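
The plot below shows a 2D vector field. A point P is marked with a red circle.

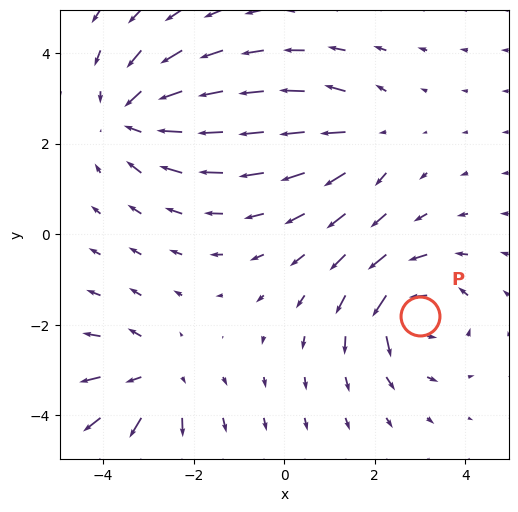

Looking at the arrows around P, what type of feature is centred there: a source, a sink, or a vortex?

vortex

At P (3.0, -1.8) the arrows circulate counterclockwise. Divergence ≈0, curl about +5 — near-zero divergence with nonzero curl is a vortex.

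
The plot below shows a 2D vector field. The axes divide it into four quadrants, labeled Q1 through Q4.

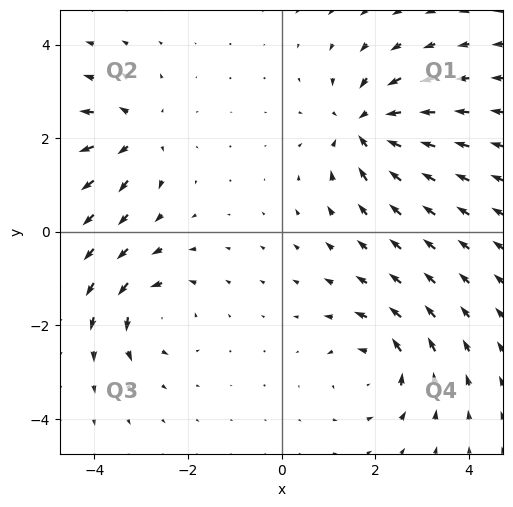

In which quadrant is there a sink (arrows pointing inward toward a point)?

The sink sits at approximately (1.8, 2.2), which lies in quadrant Q1. The divergence there is about -5, negative as expected for a sink.

Q1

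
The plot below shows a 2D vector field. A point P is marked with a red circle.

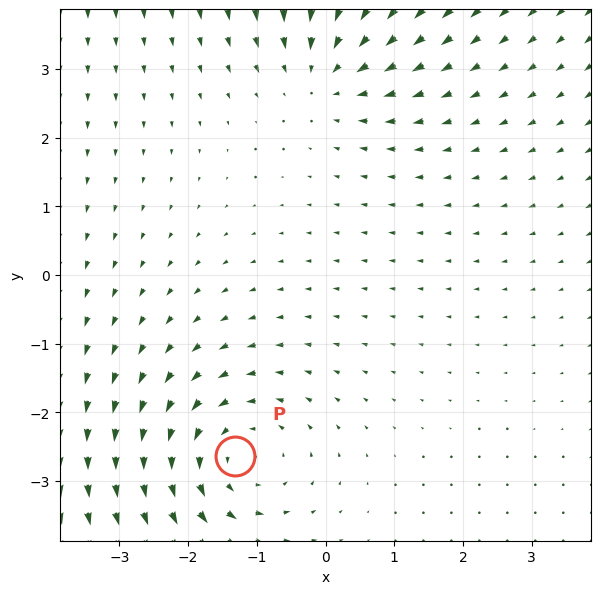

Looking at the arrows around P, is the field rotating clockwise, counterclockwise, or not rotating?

counterclockwise

Near P at (-1.3, -2.6) the arrows circulate counterclockwise. The curl (z-component) there is about +3; positive curl means counterclockwise rotation.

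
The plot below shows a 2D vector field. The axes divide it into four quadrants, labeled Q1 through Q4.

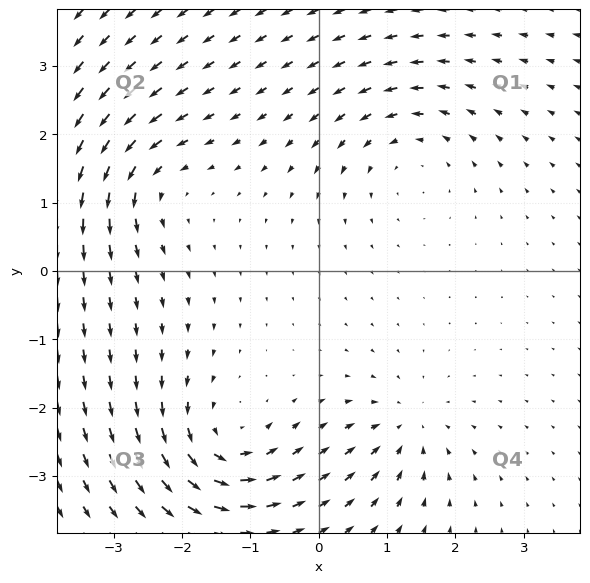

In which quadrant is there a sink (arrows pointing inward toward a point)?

The sink sits at approximately (1.3, -2.3), which lies in quadrant Q4. The divergence there is about -4, negative as expected for a sink.

Q4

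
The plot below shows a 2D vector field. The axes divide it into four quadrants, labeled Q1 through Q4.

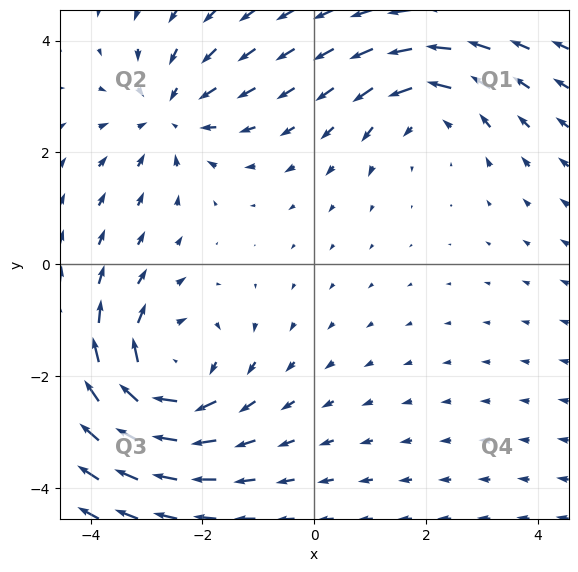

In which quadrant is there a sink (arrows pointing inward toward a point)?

Q2

The sink sits at approximately (-2.6, 2.7), which lies in quadrant Q2. The divergence there is about -3, negative as expected for a sink.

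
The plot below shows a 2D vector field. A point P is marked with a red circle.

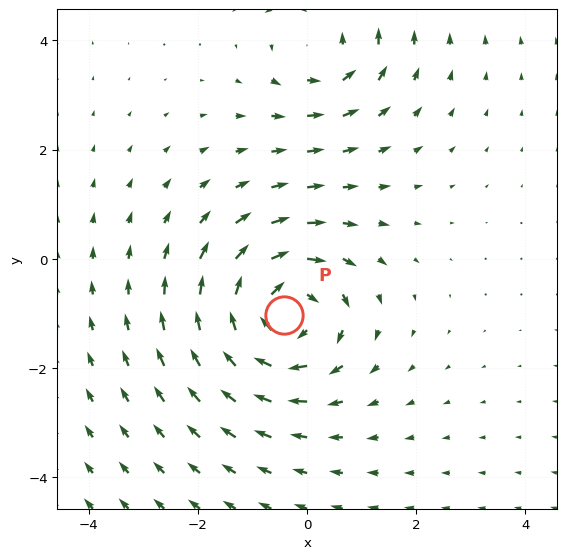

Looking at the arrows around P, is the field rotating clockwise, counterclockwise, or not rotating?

clockwise

Near P at (-0.4, -1.0) the arrows circulate clockwise. The curl (z-component) there is about -5; negative curl means clockwise rotation.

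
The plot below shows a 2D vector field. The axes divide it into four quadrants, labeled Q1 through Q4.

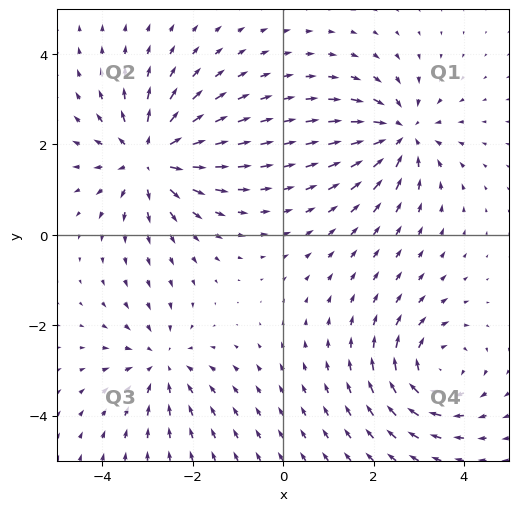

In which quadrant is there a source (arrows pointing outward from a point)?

Q2

The source sits at approximately (-2.9, 1.7), which lies in quadrant Q2. The divergence there is about +5, positive as expected for a source.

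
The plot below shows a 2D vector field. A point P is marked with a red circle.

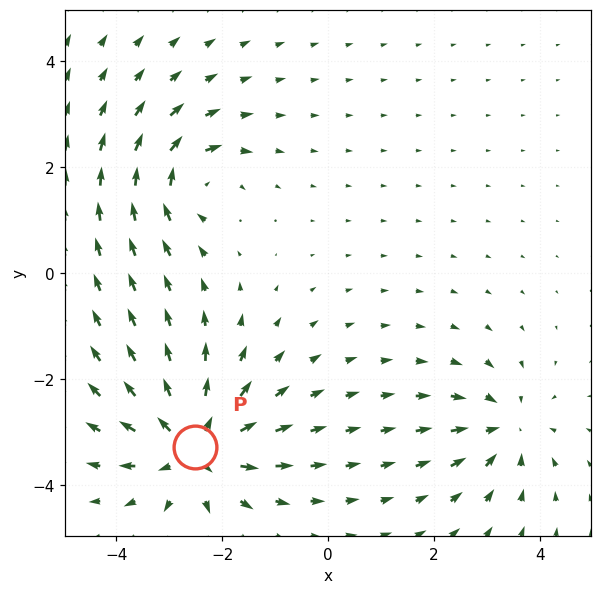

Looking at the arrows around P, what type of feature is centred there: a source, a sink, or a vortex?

At P (-2.5, -3.3) the arrows spread outward. Divergence about +5, curl ≈0 — positive divergence with near-zero curl is a source.

source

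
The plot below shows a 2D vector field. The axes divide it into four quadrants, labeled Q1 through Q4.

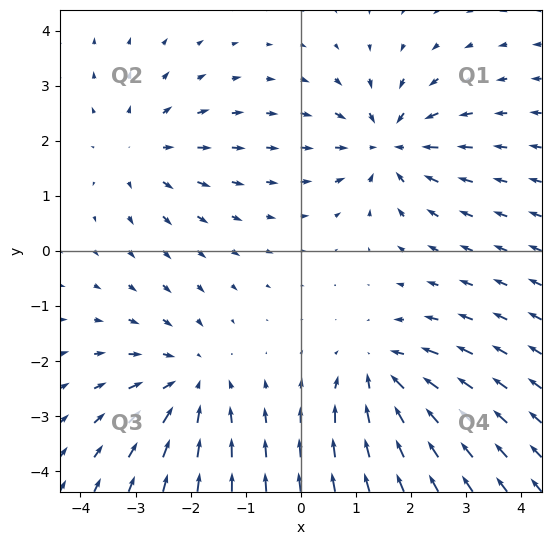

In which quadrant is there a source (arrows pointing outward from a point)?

Q2

The source sits at approximately (-2.9, 1.8), which lies in quadrant Q2. The divergence there is about +3, positive as expected for a source.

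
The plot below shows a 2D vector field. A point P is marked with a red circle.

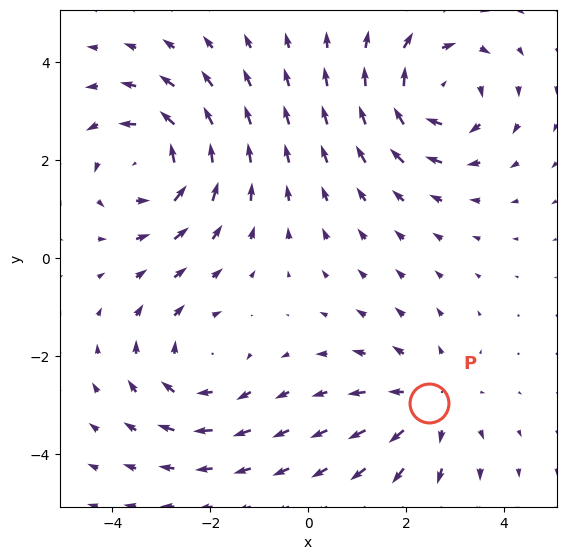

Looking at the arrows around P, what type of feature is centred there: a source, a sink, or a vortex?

source

At P (2.5, -3.0) the arrows spread outward. Divergence about +3, curl ≈0 — positive divergence with near-zero curl is a source.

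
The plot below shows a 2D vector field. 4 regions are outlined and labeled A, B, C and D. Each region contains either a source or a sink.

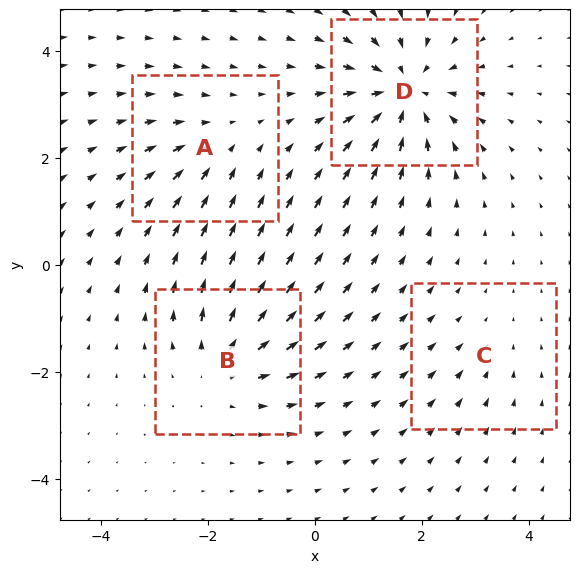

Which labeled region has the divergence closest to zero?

C

Divergence at each region's feature centre — A: about -3, B: about +5, C: about -2, D: about -7. Region C is closest to zero.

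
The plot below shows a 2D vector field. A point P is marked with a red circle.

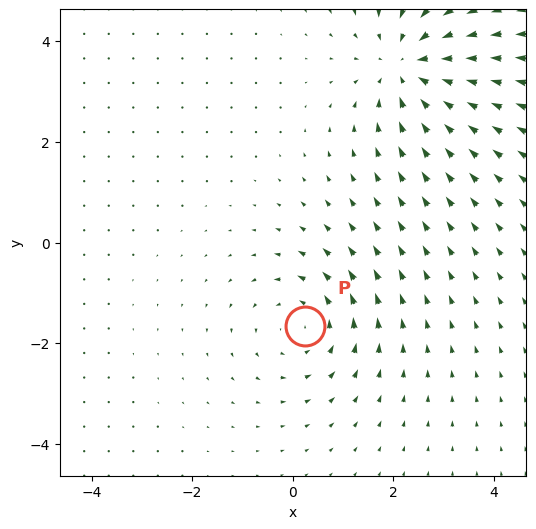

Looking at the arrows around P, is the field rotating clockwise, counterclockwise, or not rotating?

Near P at (0.2, -1.7) the arrows circulate counterclockwise. The curl (z-component) there is about +3; positive curl means counterclockwise rotation.

counterclockwise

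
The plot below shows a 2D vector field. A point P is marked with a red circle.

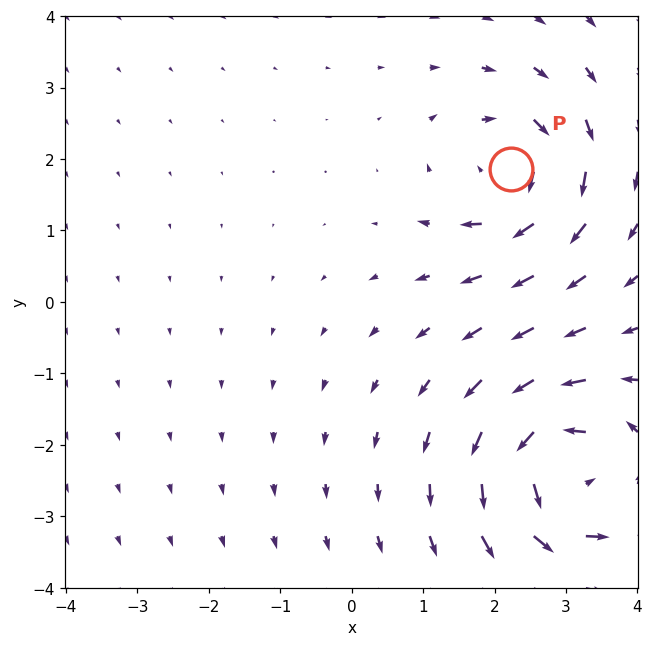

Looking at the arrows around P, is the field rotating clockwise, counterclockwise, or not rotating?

Near P at (2.2, 1.9) the arrows circulate clockwise. The curl (z-component) there is about -4; negative curl means clockwise rotation.

clockwise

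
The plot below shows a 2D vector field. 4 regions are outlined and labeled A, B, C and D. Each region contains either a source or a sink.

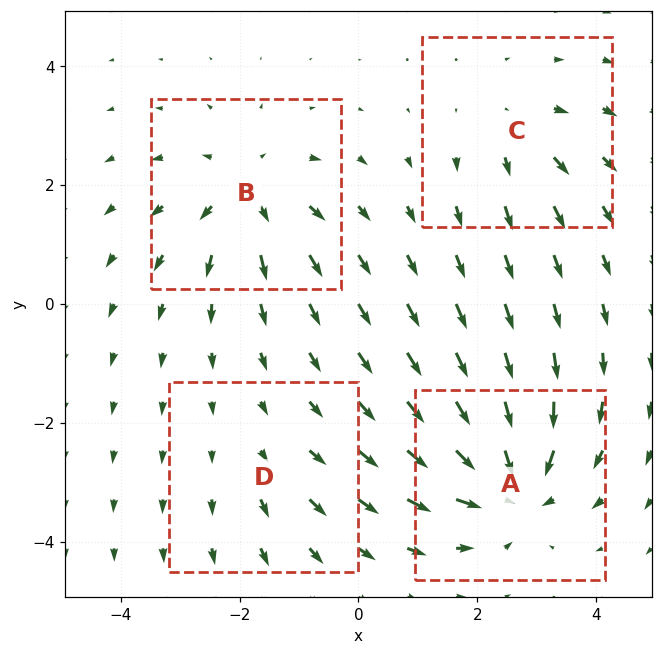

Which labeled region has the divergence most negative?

A

Divergence at each region's feature centre — A: about -7, B: about +5, C: about +3, D: about +2. Region A is most negative.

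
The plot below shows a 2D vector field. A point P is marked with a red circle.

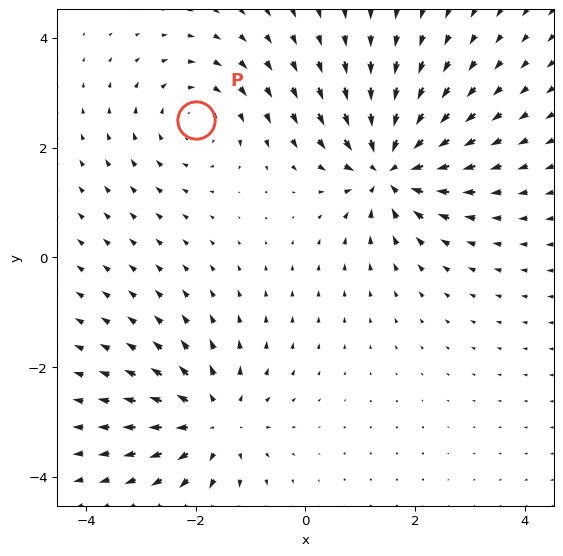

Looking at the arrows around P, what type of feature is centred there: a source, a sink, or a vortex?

At P (-2.0, 2.5) the arrows circulate clockwise. Divergence ≈0, curl about -3 — near-zero divergence with nonzero curl is a vortex.

vortex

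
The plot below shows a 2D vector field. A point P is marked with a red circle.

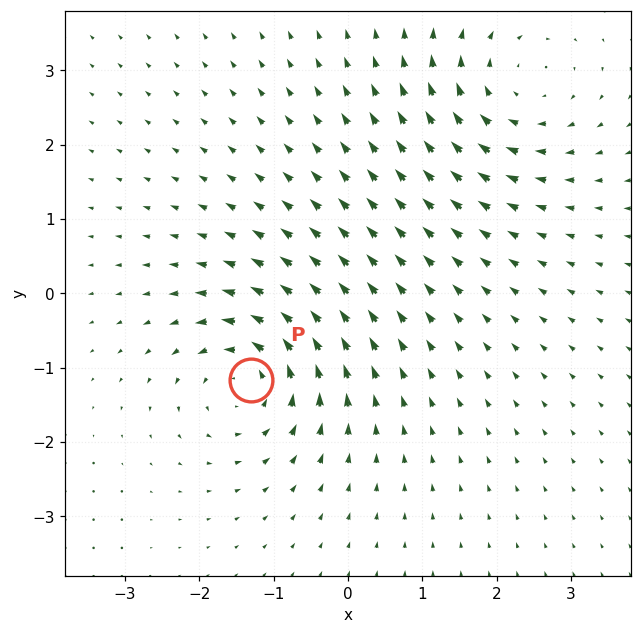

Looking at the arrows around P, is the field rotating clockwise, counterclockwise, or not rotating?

Near P at (-1.3, -1.2) the arrows circulate counterclockwise. The curl (z-component) there is about +5; positive curl means counterclockwise rotation.

counterclockwise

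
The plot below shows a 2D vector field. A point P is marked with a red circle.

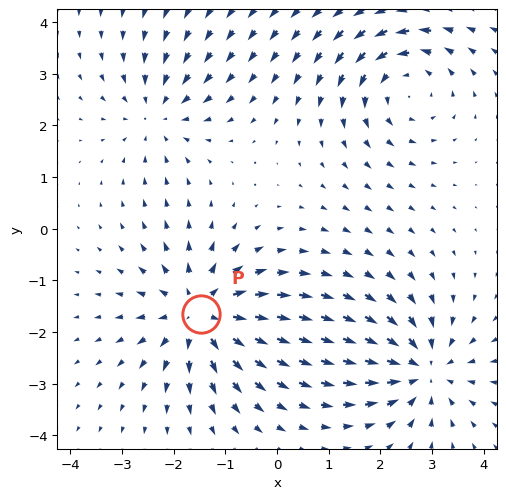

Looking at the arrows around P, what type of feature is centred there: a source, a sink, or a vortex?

At P (-1.5, -1.6) the arrows spread outward. Divergence about +5, curl ≈0 — positive divergence with near-zero curl is a source.

source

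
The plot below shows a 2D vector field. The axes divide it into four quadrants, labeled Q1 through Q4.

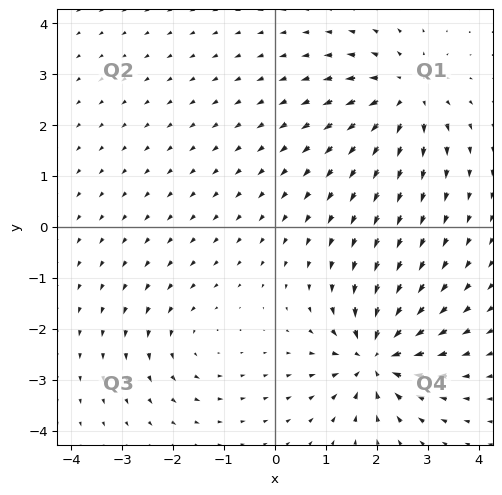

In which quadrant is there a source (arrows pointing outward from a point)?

The source sits at approximately (2.6, 2.6), which lies in quadrant Q1. The divergence there is about +5, positive as expected for a source.

Q1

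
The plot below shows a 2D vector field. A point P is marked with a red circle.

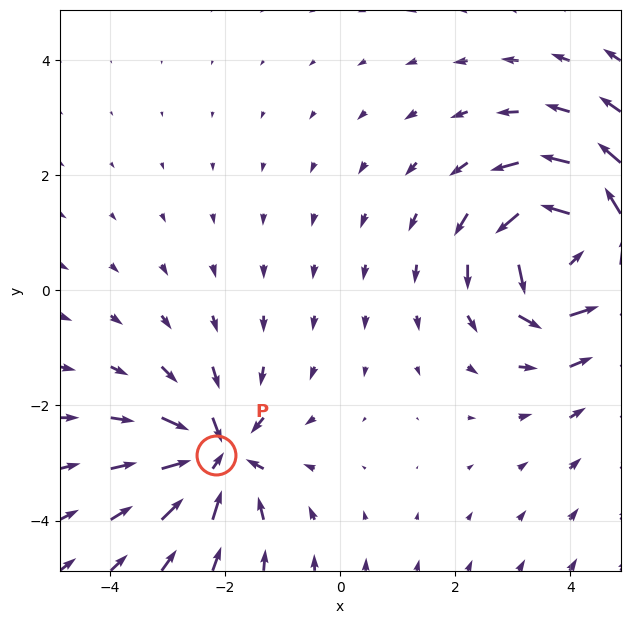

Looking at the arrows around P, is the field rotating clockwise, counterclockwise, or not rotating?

not rotating

Near P at (-2.2, -2.9) the arrows show no circulation. The curl there is ≈0.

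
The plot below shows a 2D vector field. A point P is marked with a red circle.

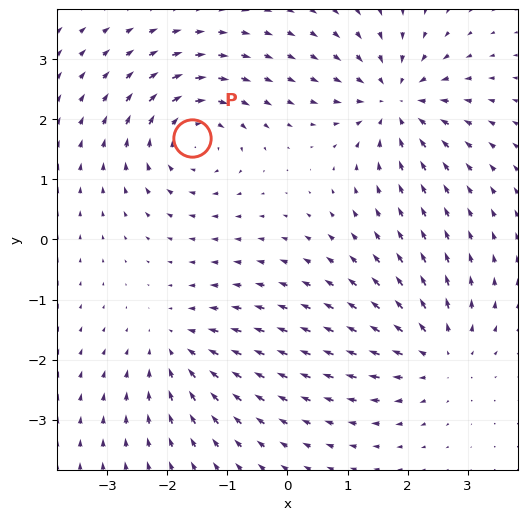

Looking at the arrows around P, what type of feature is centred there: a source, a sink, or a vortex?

vortex

At P (-1.6, 1.7) the arrows circulate clockwise. Divergence ≈0, curl about -5 — near-zero divergence with nonzero curl is a vortex.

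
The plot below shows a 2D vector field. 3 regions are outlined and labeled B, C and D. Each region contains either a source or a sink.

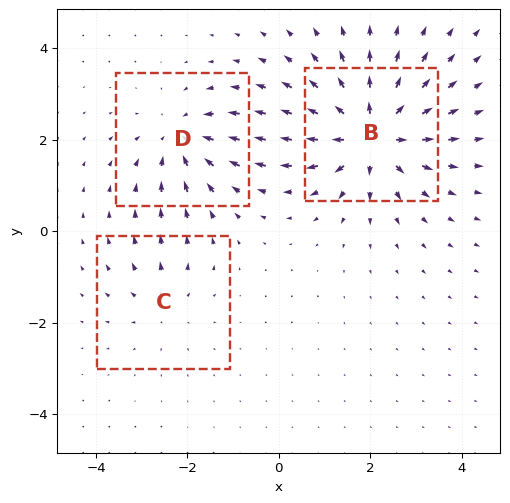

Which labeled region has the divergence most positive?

Divergence at each region's feature centre — B: about +6, C: about +2, D: about -3. Region B is most positive.

B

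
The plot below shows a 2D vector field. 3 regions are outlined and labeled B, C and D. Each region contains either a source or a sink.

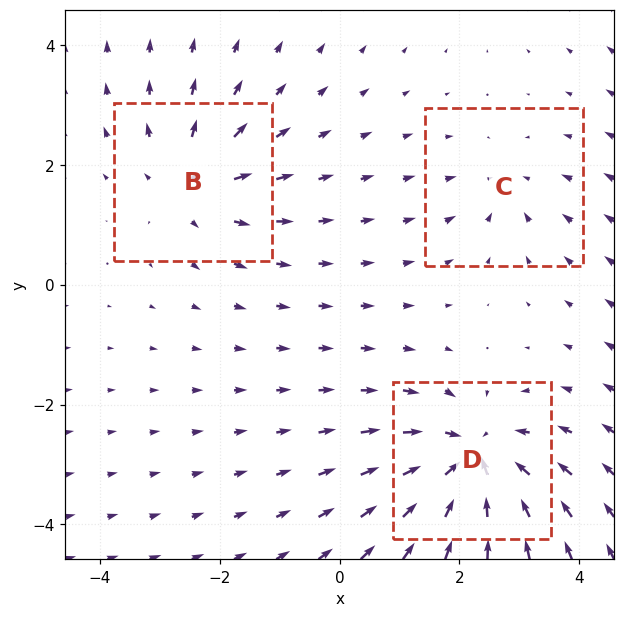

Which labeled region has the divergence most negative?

Divergence at each region's feature centre — B: about +3, C: about -2, D: about -5. Region D is most negative.

D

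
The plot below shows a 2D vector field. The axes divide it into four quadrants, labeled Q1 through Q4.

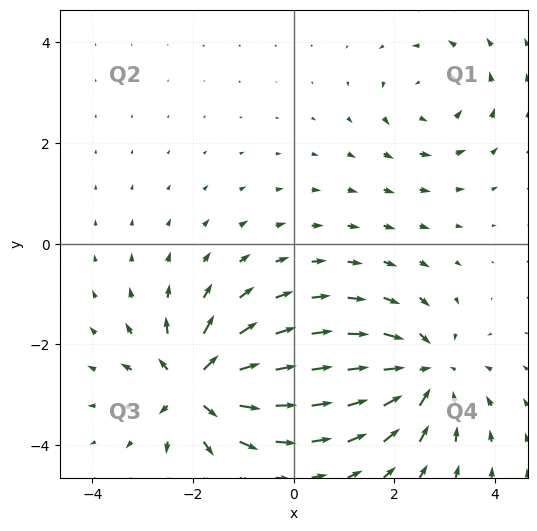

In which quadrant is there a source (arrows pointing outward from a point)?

Q3

The source sits at approximately (-2.0, -2.8), which lies in quadrant Q3. The divergence there is about +7, positive as expected for a source.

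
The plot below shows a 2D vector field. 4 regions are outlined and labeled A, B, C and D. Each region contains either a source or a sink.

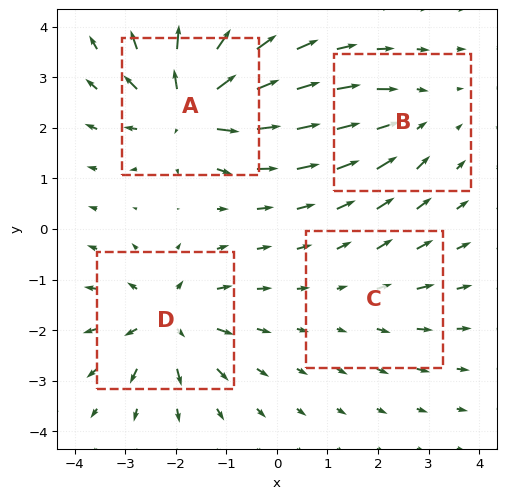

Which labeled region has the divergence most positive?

Divergence at each region's feature centre — A: about +8, B: about -4, C: about +2, D: about +6. Region A is most positive.

A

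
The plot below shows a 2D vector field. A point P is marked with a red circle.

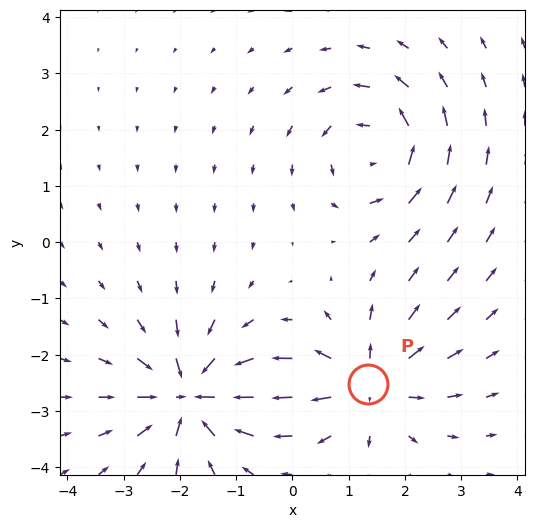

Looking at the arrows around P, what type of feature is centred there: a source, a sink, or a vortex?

At P (1.3, -2.5) the arrows spread outward. Divergence about +4, curl ≈0 — positive divergence with near-zero curl is a source.

source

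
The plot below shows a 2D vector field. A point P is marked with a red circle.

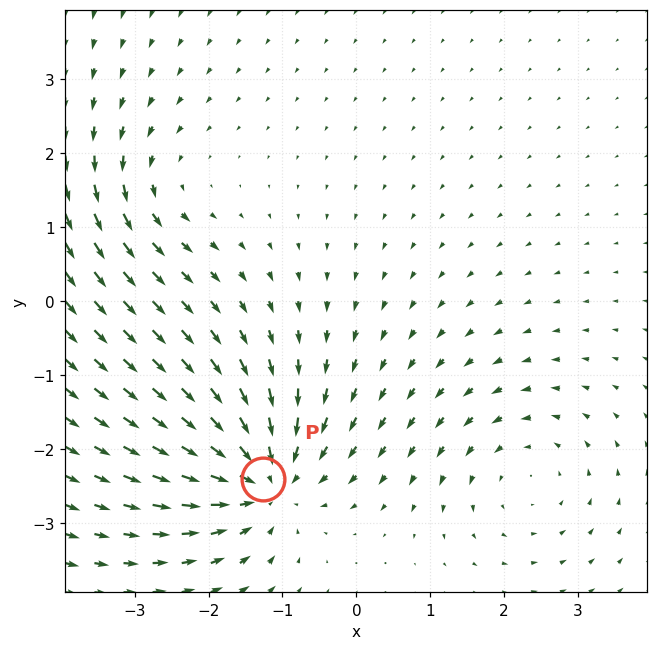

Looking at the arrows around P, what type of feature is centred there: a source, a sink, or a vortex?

At P (-1.3, -2.4) the arrows converge inward. Divergence about -6, curl ≈0 — negative divergence with near-zero curl is a sink.

sink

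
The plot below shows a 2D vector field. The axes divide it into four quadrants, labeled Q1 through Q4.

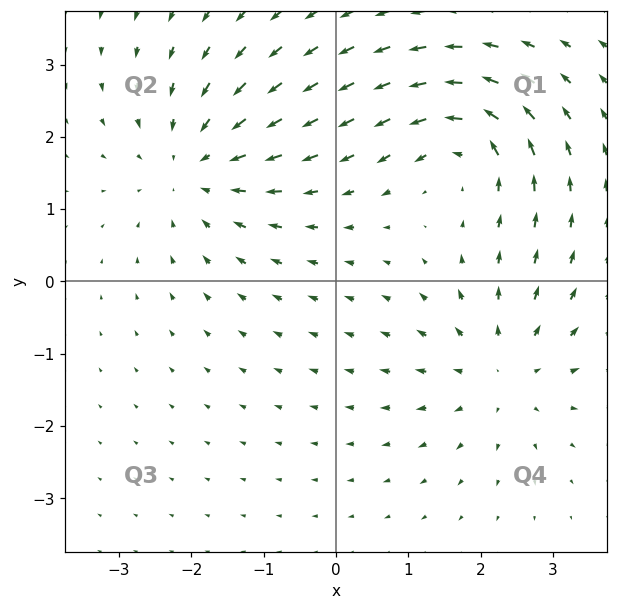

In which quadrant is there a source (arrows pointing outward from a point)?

The source sits at approximately (2.3, -1.2), which lies in quadrant Q4. The divergence there is about +4, positive as expected for a source.

Q4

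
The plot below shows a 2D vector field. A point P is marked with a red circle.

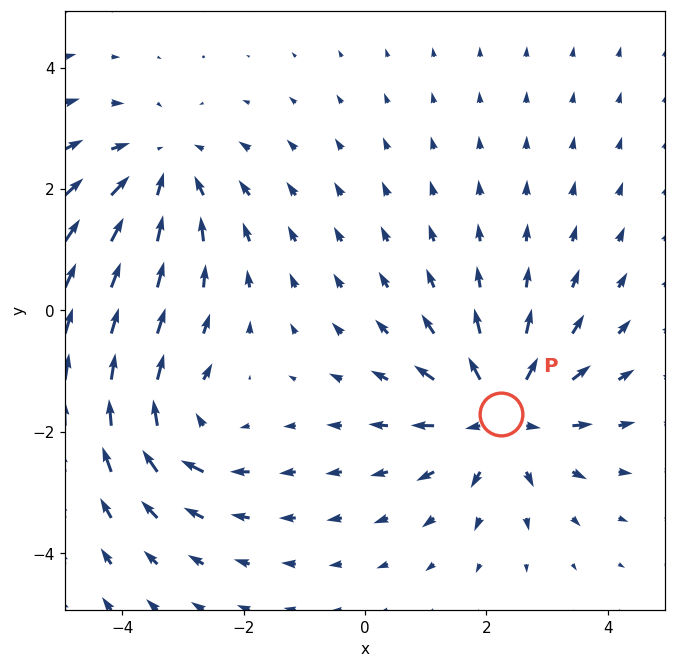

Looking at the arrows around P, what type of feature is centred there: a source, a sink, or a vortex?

source

At P (2.2, -1.7) the arrows spread outward. Divergence about +4, curl ≈0 — positive divergence with near-zero curl is a source.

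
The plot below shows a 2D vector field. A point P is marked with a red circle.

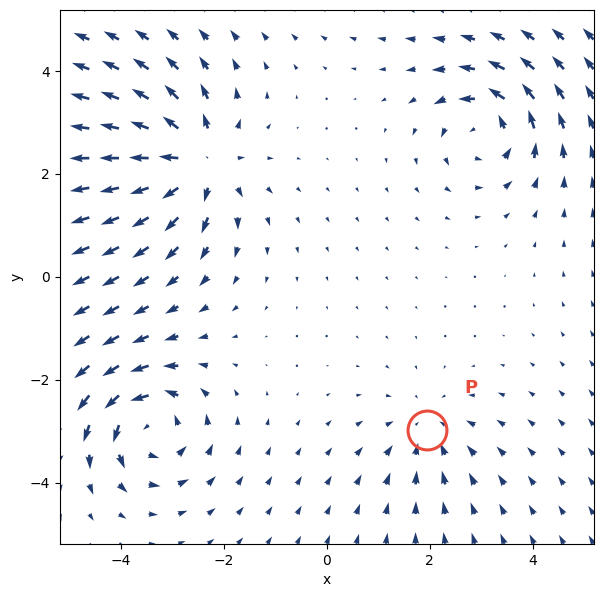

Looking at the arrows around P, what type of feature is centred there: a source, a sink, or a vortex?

At P (2.0, -3.0) the arrows converge inward. Divergence about -3, curl ≈0 — negative divergence with near-zero curl is a sink.

sink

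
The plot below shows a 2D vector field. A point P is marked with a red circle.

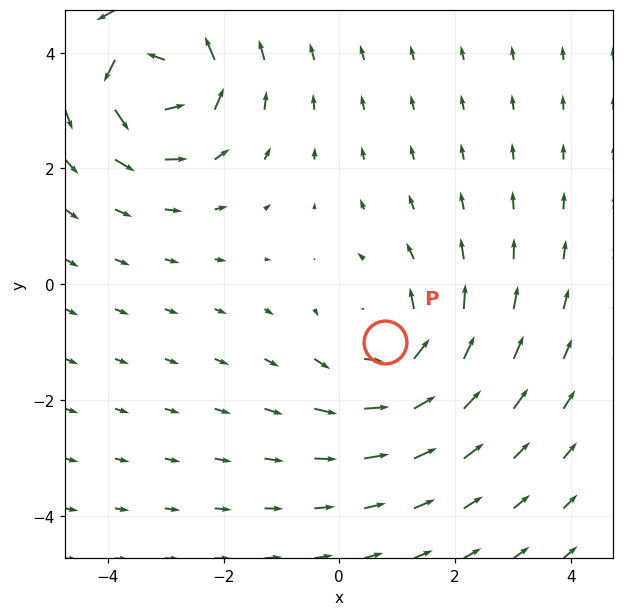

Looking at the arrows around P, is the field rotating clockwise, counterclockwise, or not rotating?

Near P at (0.8, -1.0) the arrows circulate counterclockwise. The curl (z-component) there is about +3; positive curl means counterclockwise rotation.

counterclockwise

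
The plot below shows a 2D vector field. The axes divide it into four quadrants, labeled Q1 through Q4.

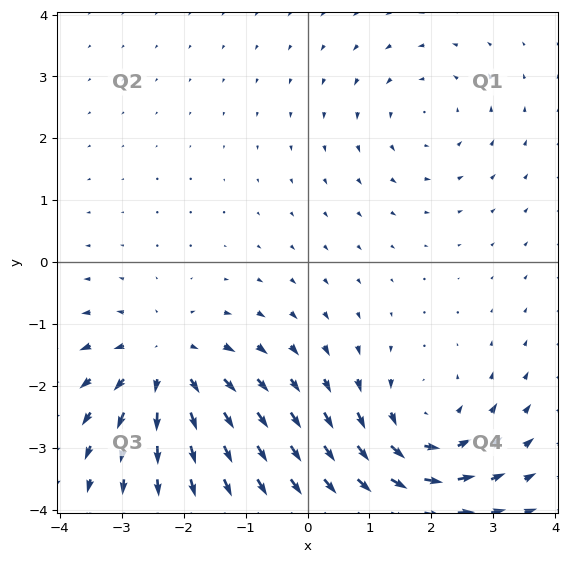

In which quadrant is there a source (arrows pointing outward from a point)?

Q3

The source sits at approximately (-2.3, -1.7), which lies in quadrant Q3. The divergence there is about +5, positive as expected for a source.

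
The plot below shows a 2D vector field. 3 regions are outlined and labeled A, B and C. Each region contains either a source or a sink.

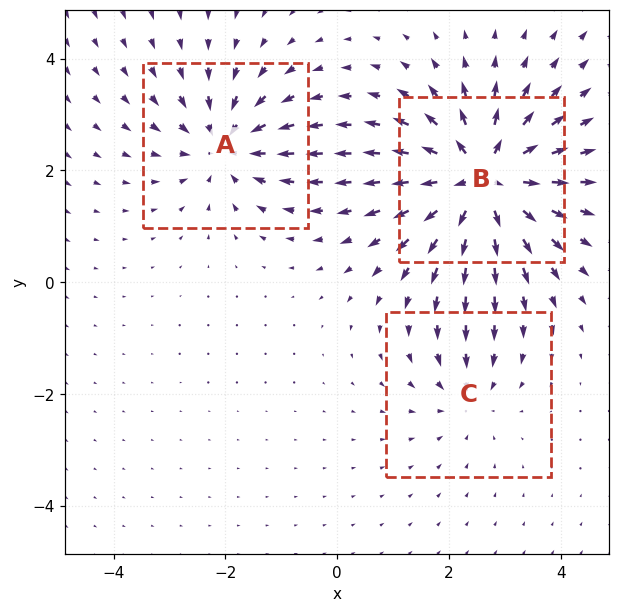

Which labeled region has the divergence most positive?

B

Divergence at each region's feature centre — A: about -4, B: about +6, C: about -2. Region B is most positive.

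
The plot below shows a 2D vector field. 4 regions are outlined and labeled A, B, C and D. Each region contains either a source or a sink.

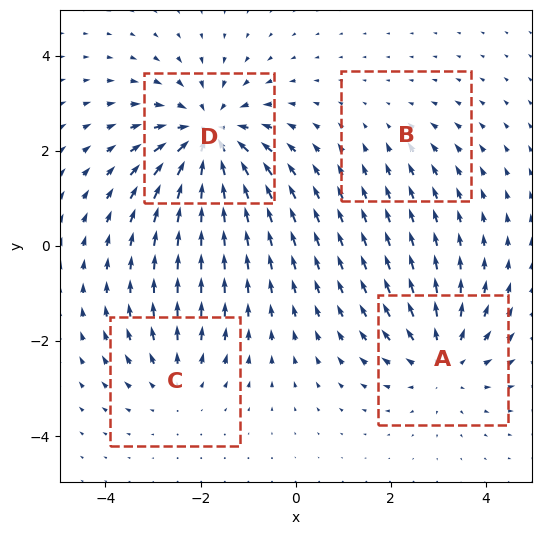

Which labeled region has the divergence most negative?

D

Divergence at each region's feature centre — A: about +4, B: about -2, C: about +3, D: about -6. Region D is most negative.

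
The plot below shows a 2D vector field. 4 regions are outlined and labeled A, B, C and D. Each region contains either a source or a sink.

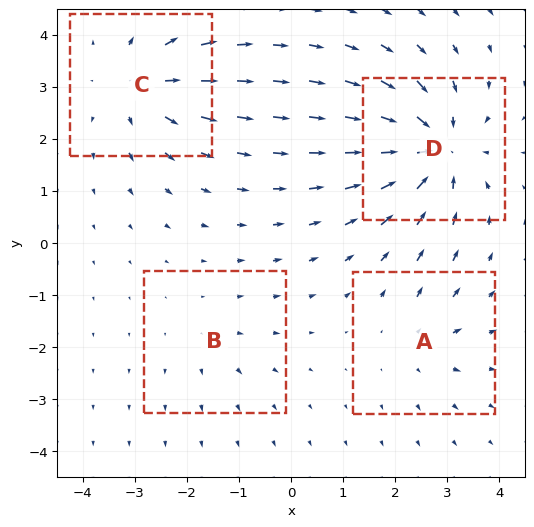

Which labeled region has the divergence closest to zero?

Divergence at each region's feature centre — A: about +3, B: about +2, C: about +5, D: about -8. Region B is closest to zero.

B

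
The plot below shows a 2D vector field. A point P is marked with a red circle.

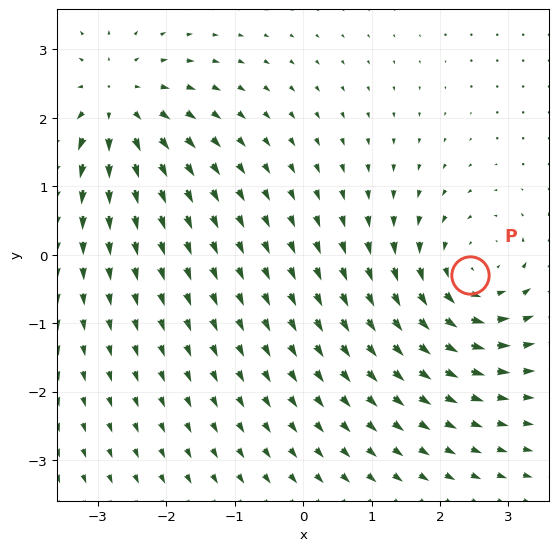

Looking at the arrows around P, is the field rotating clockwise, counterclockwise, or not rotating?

Near P at (2.4, -0.3) the arrows circulate counterclockwise. The curl (z-component) there is about +4; positive curl means counterclockwise rotation.

counterclockwise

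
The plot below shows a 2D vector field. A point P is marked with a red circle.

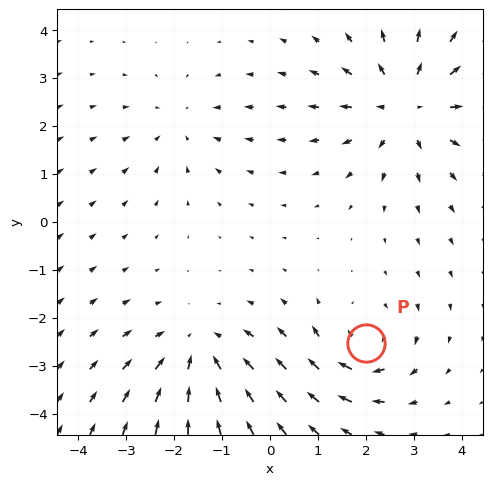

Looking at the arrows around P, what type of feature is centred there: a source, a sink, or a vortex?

At P (2.0, -2.5) the arrows circulate clockwise. Divergence ≈0, curl about -4 — near-zero divergence with nonzero curl is a vortex.

vortex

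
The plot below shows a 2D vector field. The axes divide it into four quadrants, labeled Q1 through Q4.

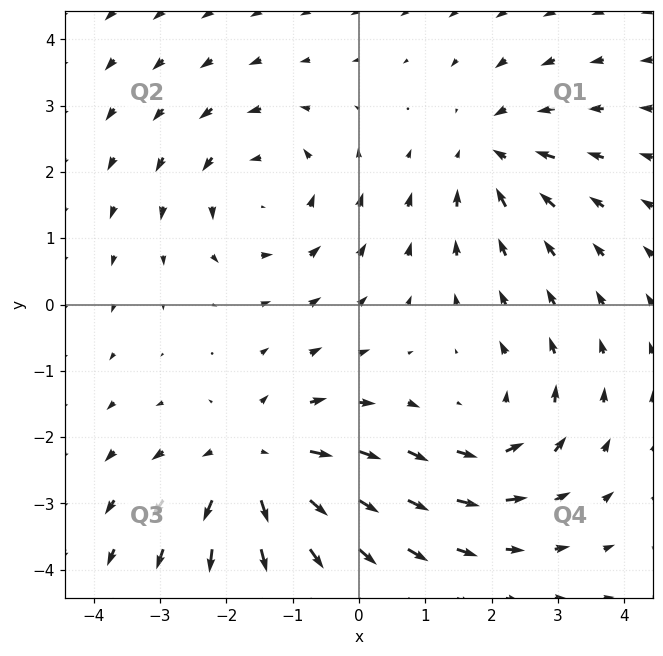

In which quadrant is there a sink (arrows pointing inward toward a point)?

The sink sits at approximately (2.0, 2.3), which lies in quadrant Q1. The divergence there is about -3, negative as expected for a sink.

Q1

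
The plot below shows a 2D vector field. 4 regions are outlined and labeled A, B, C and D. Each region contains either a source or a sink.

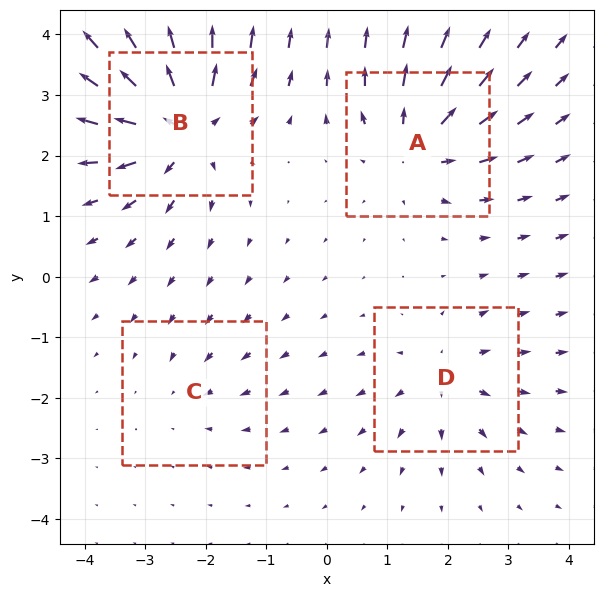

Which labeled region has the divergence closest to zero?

C

Divergence at each region's feature centre — A: about +5, B: about +8, C: about -2, D: about +4. Region C is closest to zero.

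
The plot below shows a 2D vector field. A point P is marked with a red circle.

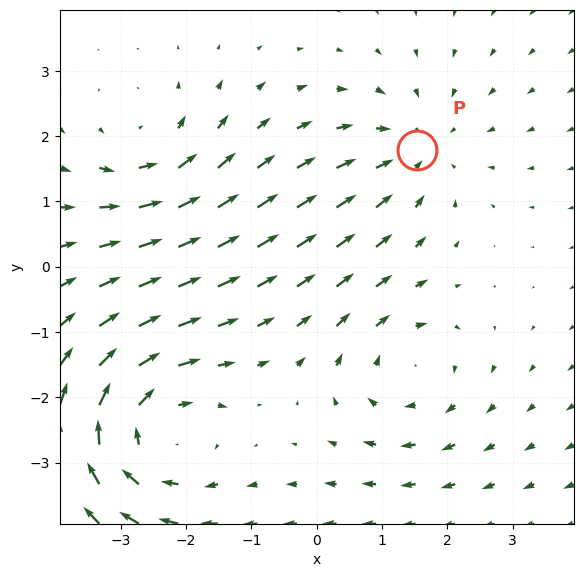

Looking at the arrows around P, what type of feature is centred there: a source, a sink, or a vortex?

At P (1.5, 1.8) the arrows converge inward. Divergence about -3, curl ≈0 — negative divergence with near-zero curl is a sink.

sink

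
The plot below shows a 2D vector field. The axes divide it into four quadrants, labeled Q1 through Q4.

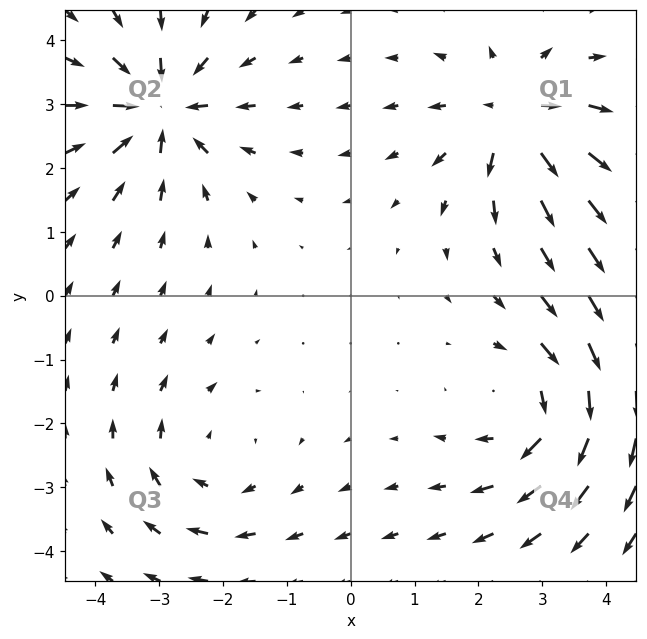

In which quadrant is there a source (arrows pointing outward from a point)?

The source sits at approximately (2.6, 2.8), which lies in quadrant Q1. The divergence there is about +5, positive as expected for a source.

Q1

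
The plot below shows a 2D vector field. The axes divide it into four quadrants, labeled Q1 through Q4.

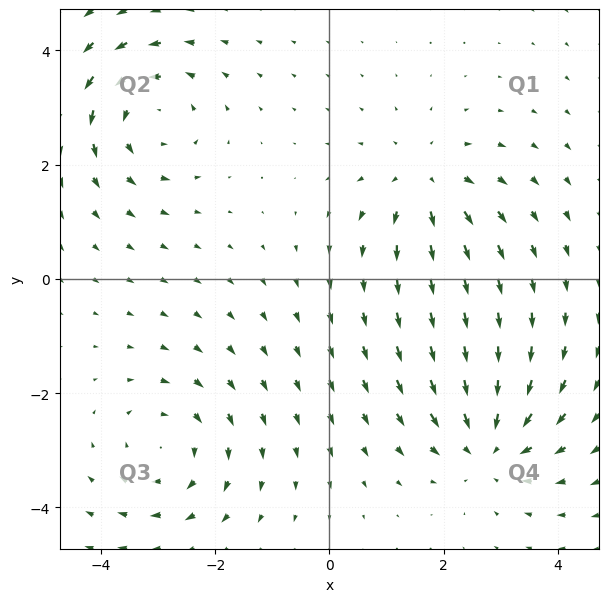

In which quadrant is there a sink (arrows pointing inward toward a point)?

Q4

The sink sits at approximately (2.8, -2.9), which lies in quadrant Q4. The divergence there is about -4, negative as expected for a sink.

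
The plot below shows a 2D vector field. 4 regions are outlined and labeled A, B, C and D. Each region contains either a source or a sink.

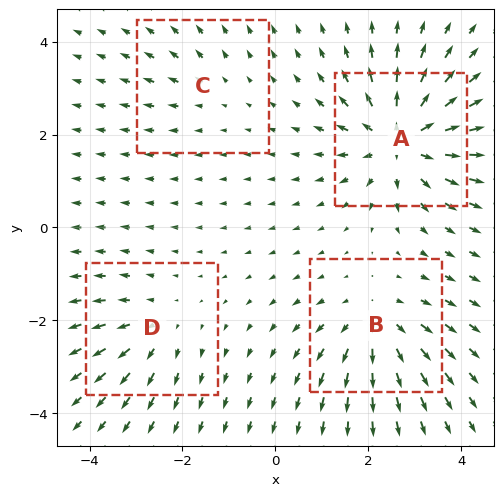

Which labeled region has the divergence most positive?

Divergence at each region's feature centre — A: about +7, B: about +5, C: about +2, D: about +3. Region A is most positive.

A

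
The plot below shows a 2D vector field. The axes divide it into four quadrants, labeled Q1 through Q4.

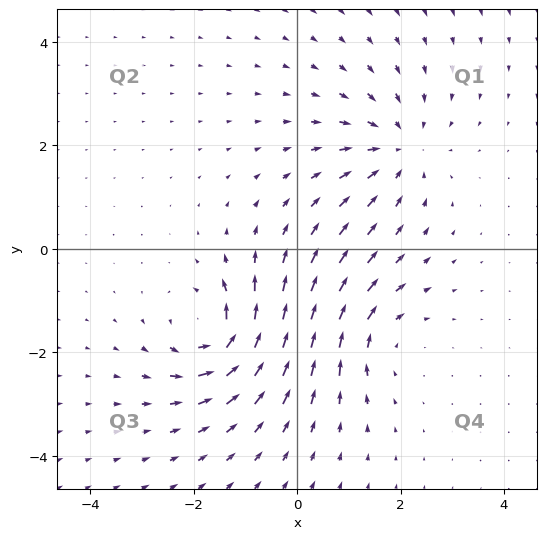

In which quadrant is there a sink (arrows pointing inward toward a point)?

Q1

The sink sits at approximately (2.0, 1.9), which lies in quadrant Q1. The divergence there is about -4, negative as expected for a sink.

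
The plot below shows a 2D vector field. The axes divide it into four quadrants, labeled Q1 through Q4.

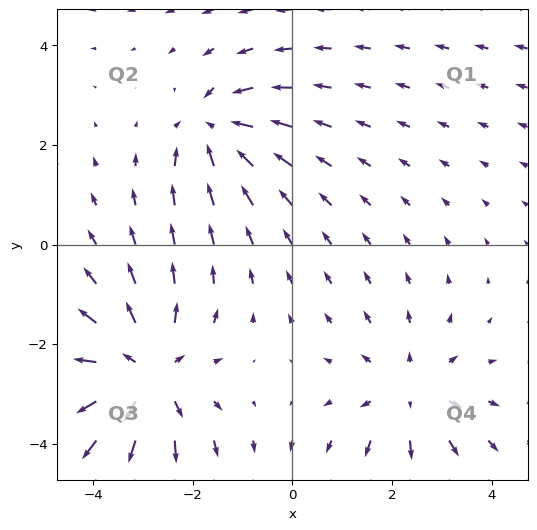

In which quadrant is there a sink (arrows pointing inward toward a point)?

The sink sits at approximately (-1.5, 2.3), which lies in quadrant Q2. The divergence there is about -5, negative as expected for a sink.

Q2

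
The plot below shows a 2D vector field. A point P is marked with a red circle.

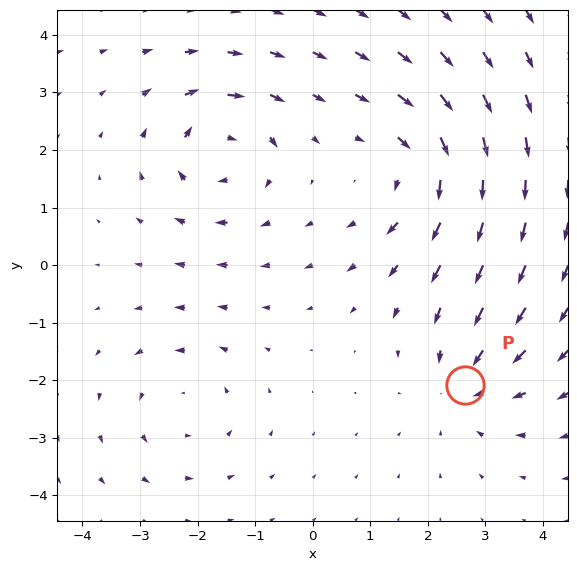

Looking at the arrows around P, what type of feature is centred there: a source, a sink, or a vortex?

At P (2.7, -2.1) the arrows converge inward. Divergence about -4, curl ≈0 — negative divergence with near-zero curl is a sink.

sink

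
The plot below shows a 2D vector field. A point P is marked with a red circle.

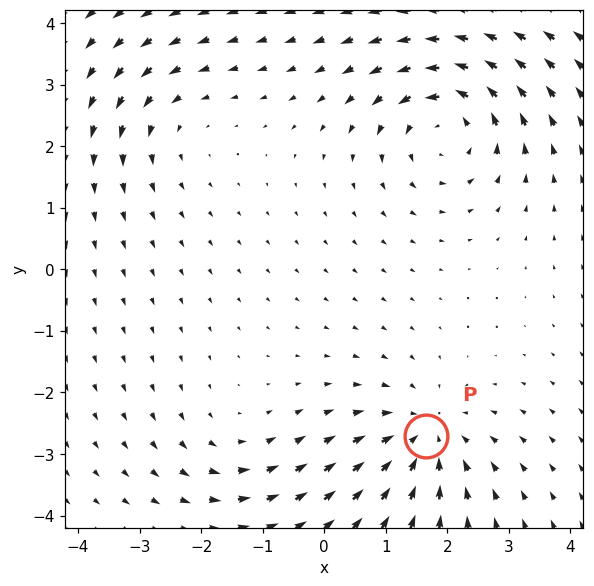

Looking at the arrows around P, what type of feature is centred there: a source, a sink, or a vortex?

sink

At P (1.7, -2.7) the arrows converge inward. Divergence about -4, curl ≈0 — negative divergence with near-zero curl is a sink.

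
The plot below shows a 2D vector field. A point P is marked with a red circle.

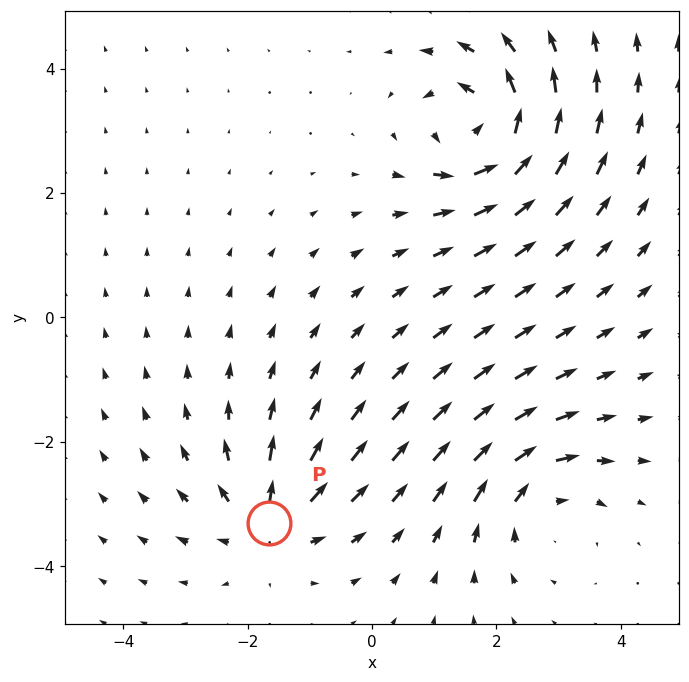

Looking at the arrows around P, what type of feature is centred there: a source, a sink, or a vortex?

At P (-1.7, -3.3) the arrows spread outward. Divergence about +3, curl ≈0 — positive divergence with near-zero curl is a source.

source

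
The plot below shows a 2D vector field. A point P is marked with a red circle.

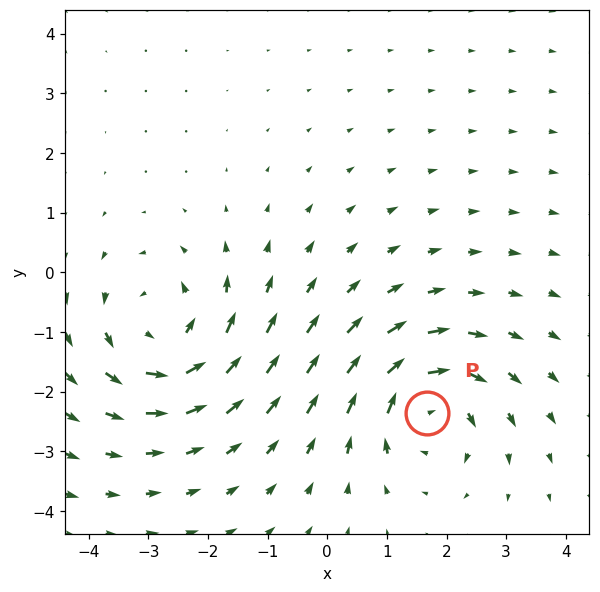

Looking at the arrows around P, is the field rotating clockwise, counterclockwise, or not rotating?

Near P at (1.7, -2.4) the arrows circulate clockwise. The curl (z-component) there is about -3; negative curl means clockwise rotation.

clockwise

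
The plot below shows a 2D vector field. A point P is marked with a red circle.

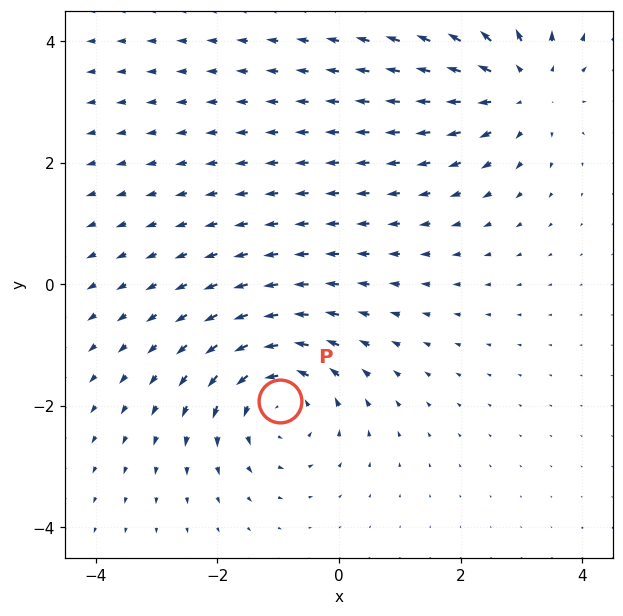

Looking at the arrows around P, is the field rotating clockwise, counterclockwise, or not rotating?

Near P at (-1.0, -1.9) the arrows circulate counterclockwise. The curl (z-component) there is about +5; positive curl means counterclockwise rotation.

counterclockwise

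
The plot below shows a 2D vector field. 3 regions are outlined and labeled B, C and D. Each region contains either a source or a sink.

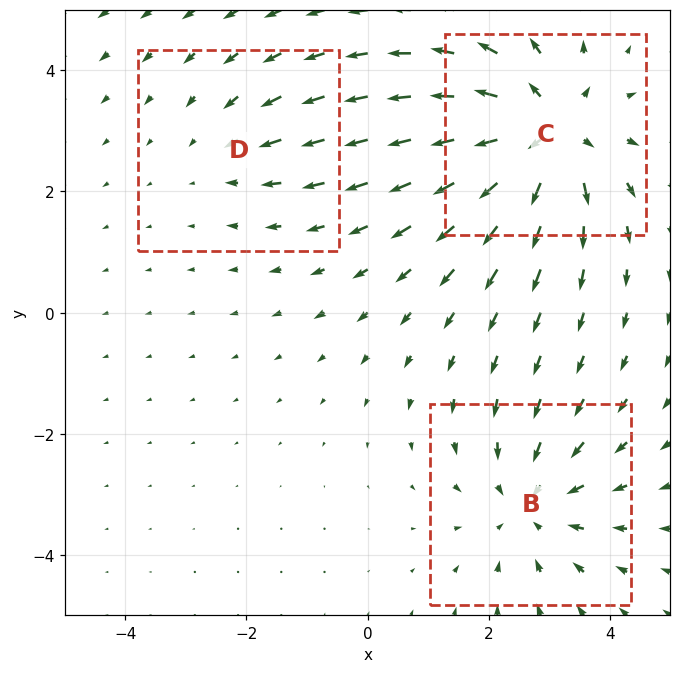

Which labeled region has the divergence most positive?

C

Divergence at each region's feature centre — B: about -3, C: about +4, D: about -2. Region C is most positive.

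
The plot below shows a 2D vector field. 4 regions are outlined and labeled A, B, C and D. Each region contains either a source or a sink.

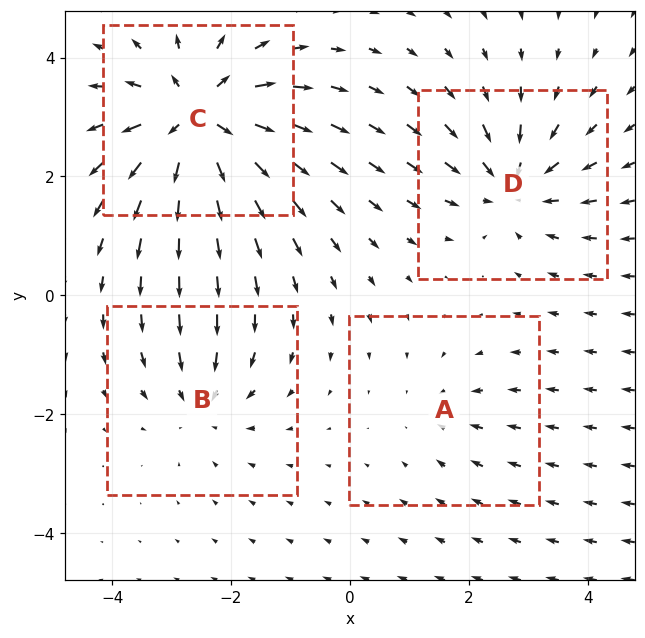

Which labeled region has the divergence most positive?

C

Divergence at each region's feature centre — A: about -2, B: about -4, C: about +8, D: about -5. Region C is most positive.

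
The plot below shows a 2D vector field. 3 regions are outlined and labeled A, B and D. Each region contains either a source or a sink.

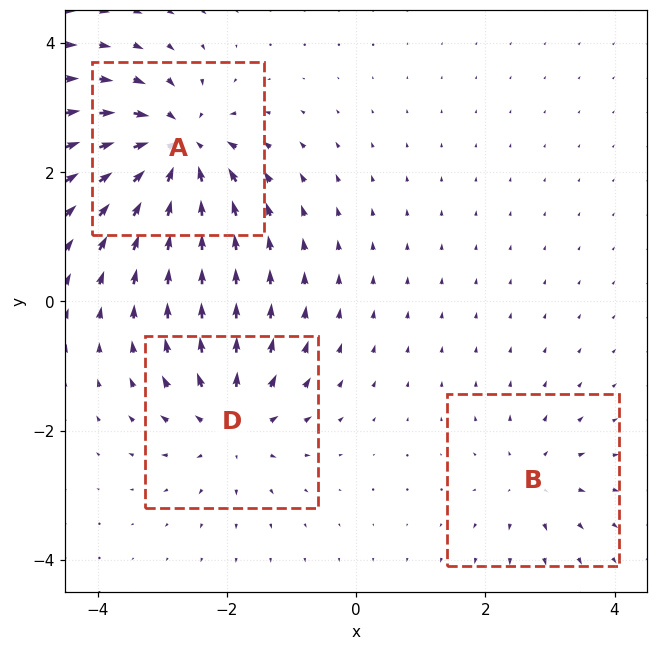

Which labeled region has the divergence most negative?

A

Divergence at each region's feature centre — A: about -6, B: about +3, D: about +4. Region A is most negative.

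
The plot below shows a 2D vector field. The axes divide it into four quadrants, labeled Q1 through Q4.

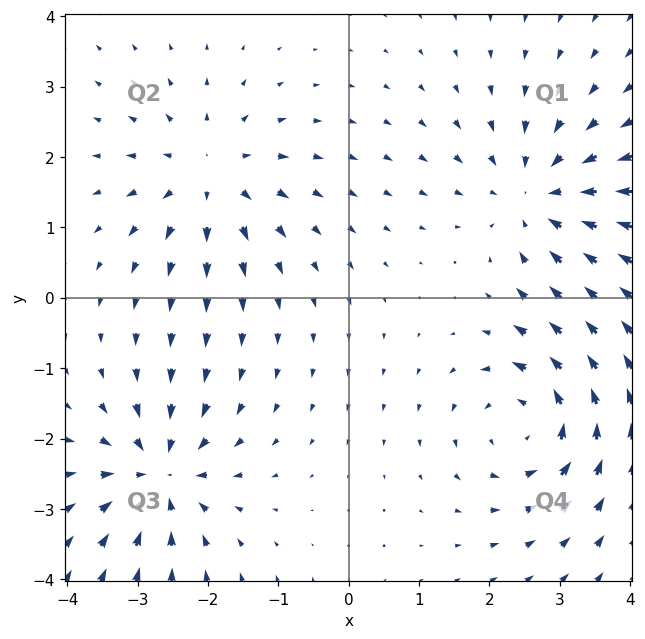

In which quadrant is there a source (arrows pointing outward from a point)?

The source sits at approximately (-2.0, 1.7), which lies in quadrant Q2. The divergence there is about +4, positive as expected for a source.

Q2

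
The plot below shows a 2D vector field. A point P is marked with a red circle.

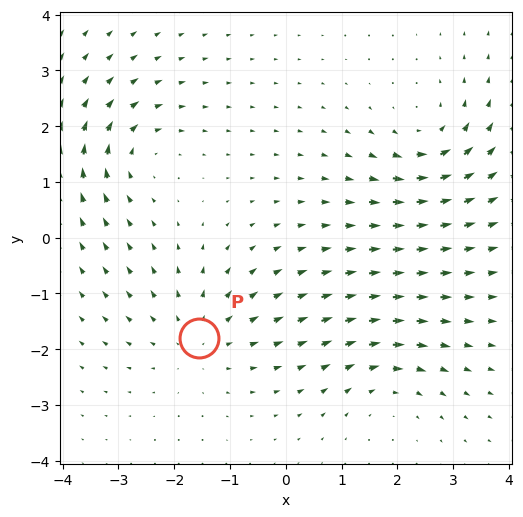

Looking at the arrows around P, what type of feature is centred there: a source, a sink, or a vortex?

source

At P (-1.6, -1.8) the arrows spread outward. Divergence about +4, curl ≈0 — positive divergence with near-zero curl is a source.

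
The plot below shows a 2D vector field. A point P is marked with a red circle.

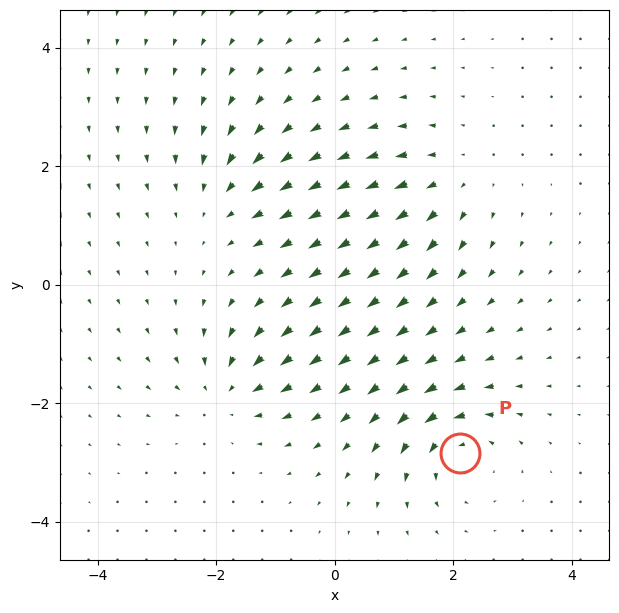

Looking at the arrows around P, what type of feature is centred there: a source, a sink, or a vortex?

At P (2.1, -2.8) the arrows circulate counterclockwise. Divergence ≈0, curl about +6 — near-zero divergence with nonzero curl is a vortex.

vortex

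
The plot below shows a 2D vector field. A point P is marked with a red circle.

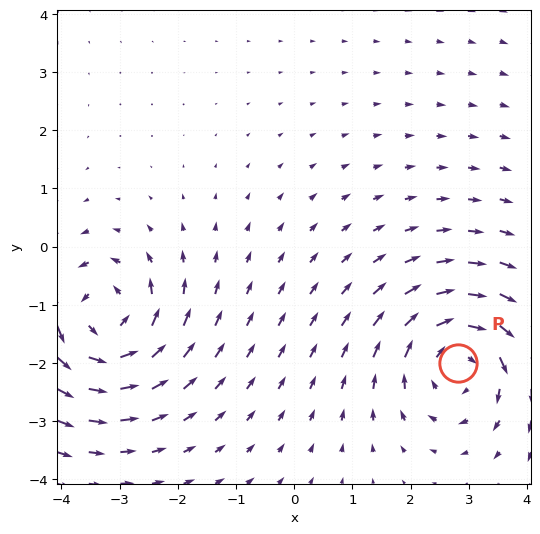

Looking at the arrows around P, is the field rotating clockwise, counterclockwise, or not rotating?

clockwise

Near P at (2.8, -2.0) the arrows circulate clockwise. The curl (z-component) there is about -3; negative curl means clockwise rotation.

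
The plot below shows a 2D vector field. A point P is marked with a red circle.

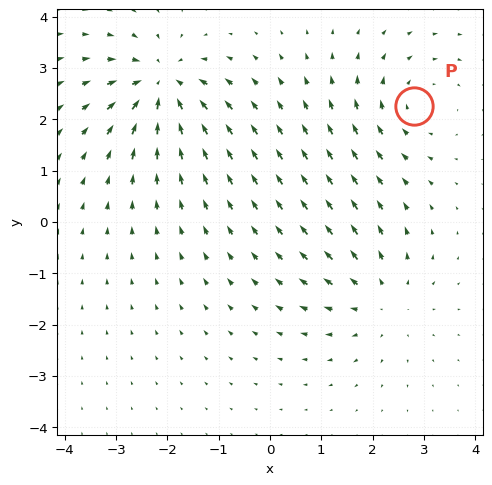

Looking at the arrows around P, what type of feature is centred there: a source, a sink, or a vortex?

vortex

At P (2.8, 2.3) the arrows circulate clockwise. Divergence ≈0, curl about -3 — near-zero divergence with nonzero curl is a vortex.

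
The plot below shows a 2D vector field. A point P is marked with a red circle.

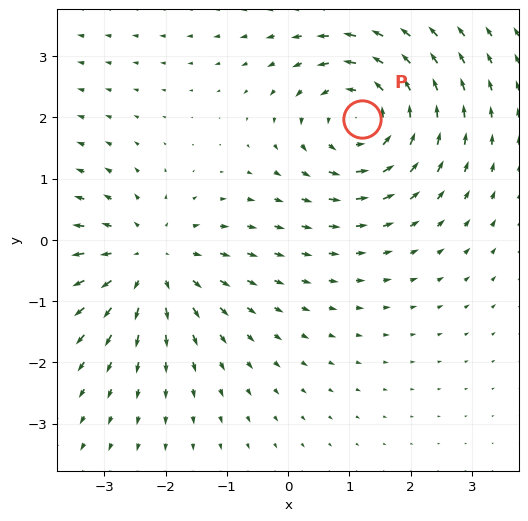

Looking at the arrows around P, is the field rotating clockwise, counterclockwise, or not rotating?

counterclockwise

Near P at (1.2, 2.0) the arrows circulate counterclockwise. The curl (z-component) there is about +5; positive curl means counterclockwise rotation.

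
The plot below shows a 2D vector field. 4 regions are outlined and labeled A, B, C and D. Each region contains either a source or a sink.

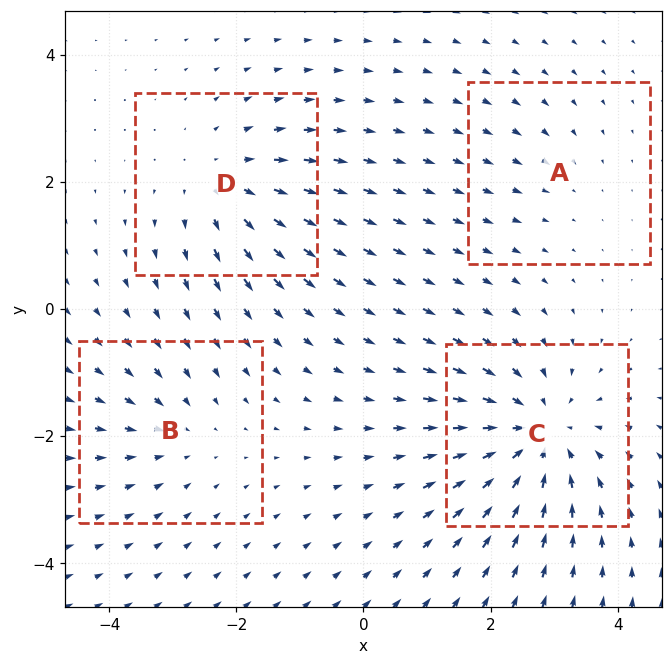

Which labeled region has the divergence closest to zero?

Divergence at each region's feature centre — A: about -2, B: about -3, C: about -6, D: about +4. Region A is closest to zero.

A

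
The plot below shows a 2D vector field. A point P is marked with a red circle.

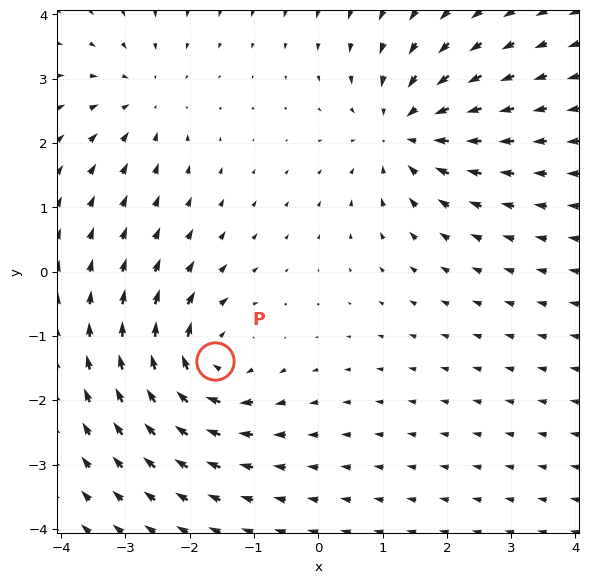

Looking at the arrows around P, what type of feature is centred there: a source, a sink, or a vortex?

vortex

At P (-1.6, -1.4) the arrows circulate clockwise. Divergence ≈0, curl about -5 — near-zero divergence with nonzero curl is a vortex.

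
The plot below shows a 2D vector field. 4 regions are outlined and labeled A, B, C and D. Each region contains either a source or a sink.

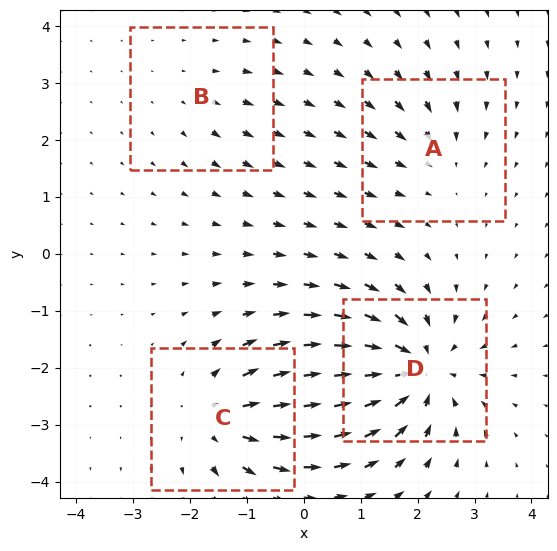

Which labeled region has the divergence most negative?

D

Divergence at each region's feature centre — A: about -3, B: about +2, C: about +5, D: about -7. Region D is most negative.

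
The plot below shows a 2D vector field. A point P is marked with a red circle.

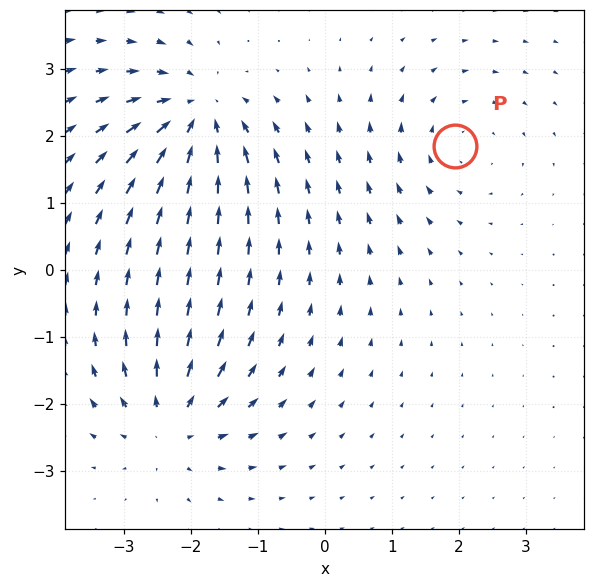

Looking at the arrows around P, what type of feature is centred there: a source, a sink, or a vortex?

vortex

At P (2.0, 1.8) the arrows circulate clockwise. Divergence ≈0, curl about -3 — near-zero divergence with nonzero curl is a vortex.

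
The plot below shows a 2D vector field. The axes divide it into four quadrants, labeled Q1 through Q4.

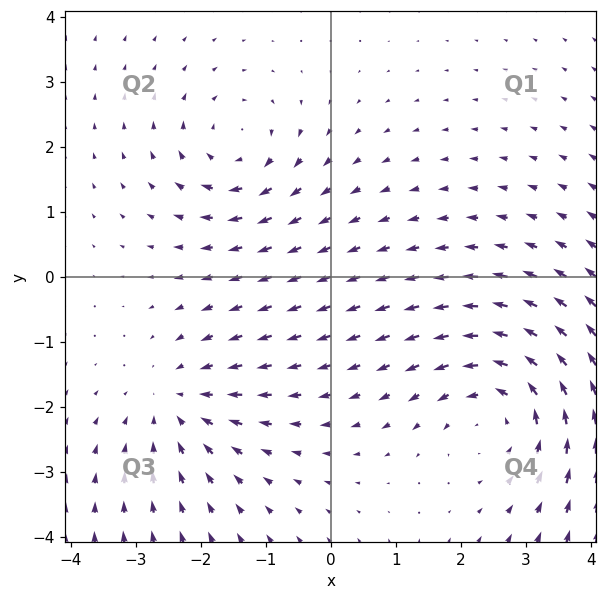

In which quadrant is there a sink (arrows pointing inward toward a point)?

The sink sits at approximately (-2.4, -1.9), which lies in quadrant Q3. The divergence there is about -3, negative as expected for a sink.

Q3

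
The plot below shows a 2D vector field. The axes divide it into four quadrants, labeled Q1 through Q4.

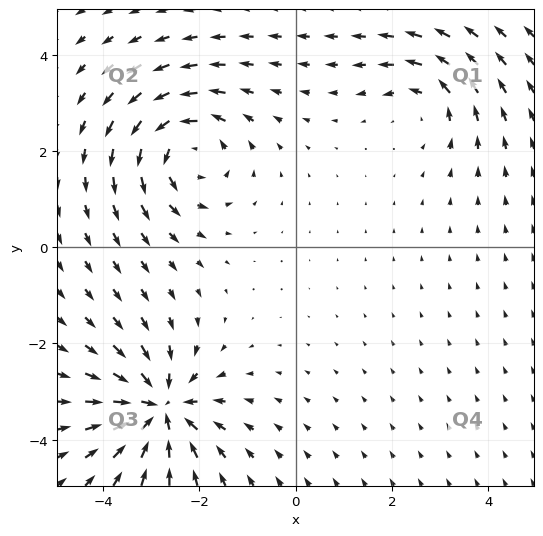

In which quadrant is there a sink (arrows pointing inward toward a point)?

The sink sits at approximately (-2.8, -3.4), which lies in quadrant Q3. The divergence there is about -6, negative as expected for a sink.

Q3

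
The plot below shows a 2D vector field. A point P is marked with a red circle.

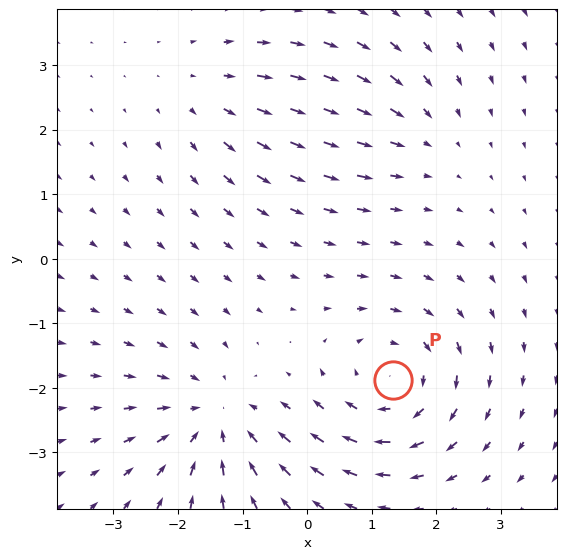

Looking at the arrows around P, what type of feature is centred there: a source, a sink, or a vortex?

vortex

At P (1.3, -1.9) the arrows circulate clockwise. Divergence ≈0, curl about -5 — near-zero divergence with nonzero curl is a vortex.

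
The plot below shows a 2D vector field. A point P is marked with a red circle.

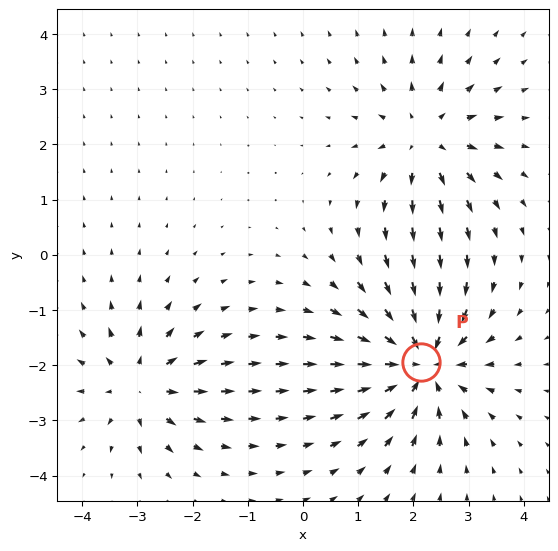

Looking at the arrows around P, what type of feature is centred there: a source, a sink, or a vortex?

At P (2.1, -1.9) the arrows converge inward. Divergence about -5, curl ≈0 — negative divergence with near-zero curl is a sink.

sink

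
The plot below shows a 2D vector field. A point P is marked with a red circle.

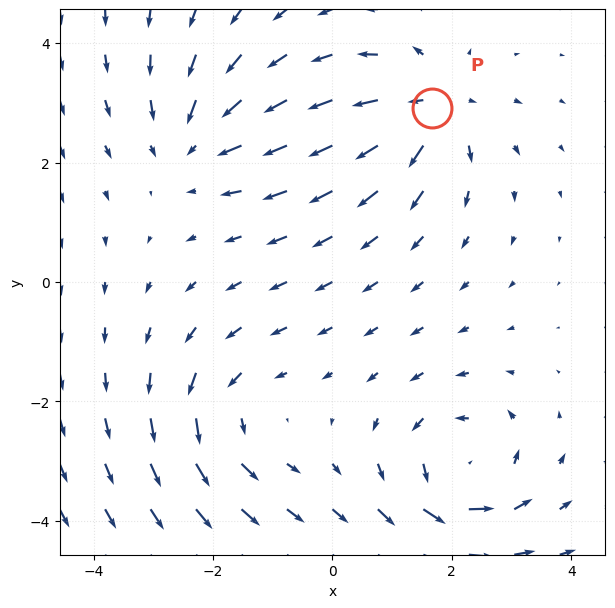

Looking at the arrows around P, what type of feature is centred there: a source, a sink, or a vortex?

source

At P (1.7, 2.9) the arrows spread outward. Divergence about +4, curl ≈0 — positive divergence with near-zero curl is a source.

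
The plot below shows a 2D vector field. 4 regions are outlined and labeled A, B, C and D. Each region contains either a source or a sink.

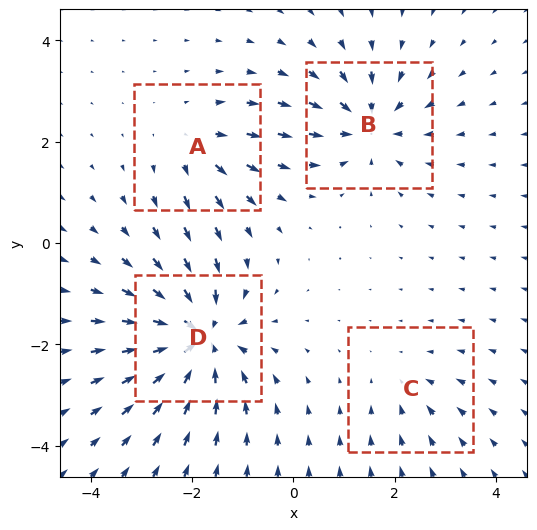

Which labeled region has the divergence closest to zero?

Divergence at each region's feature centre — A: about +4, B: about -5, C: about -2, D: about -8. Region C is closest to zero.

C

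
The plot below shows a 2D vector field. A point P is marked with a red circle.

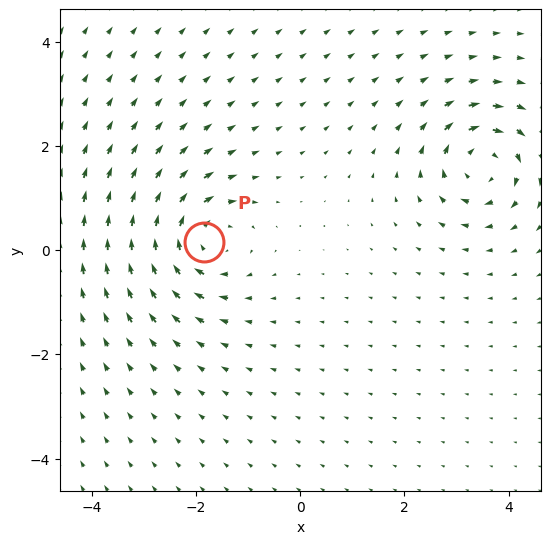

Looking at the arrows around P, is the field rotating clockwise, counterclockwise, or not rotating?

clockwise

Near P at (-1.8, 0.1) the arrows circulate clockwise. The curl (z-component) there is about -4; negative curl means clockwise rotation.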